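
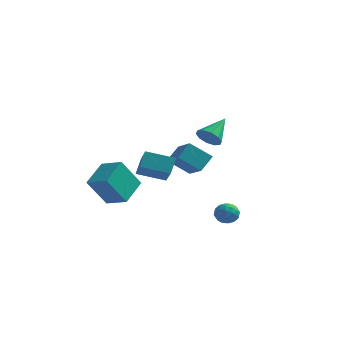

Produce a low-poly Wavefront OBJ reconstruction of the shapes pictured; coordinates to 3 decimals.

v -0.316 1.669 -0.44
v 0.02 2.575 0.383
v -1.46 2.83 -1.251
v -1.124 3.736 -0.428
v 0.884 2.144 -1.452
v 1.22 3.05 -0.629
v -0.26 3.305 -2.263
v 0.076 4.211 -1.44
v 3.027 -2.322 2.841
v 3.333 -2.783 3.392
v 3.413 -0.898 3.819
v 3.684 -2.666 3.083
v 3.784 -2.418 2.682
v 3.595 -2.133 2.342
v 3.189 -1.921 2.192
v 2.721 -1.862 2.291
v 2.37 -1.979 2.6
v 2.27 -2.227 3.001
v 2.459 -2.511 3.341
v 2.865 -2.723 3.49
v -0.721 -2.748 0.361
v -0.716 -2.012 1.232
v -1.534 -1.416 -0.759
v -1.528 -0.68 0.112
v 0.828 -2.2 -0.112
v 0.834 -1.464 0.759
v 0.016 -0.868 -1.232
v 0.021 -0.132 -0.361
v 2.745 1.249 -3.894
v 3.137 1.038 -3.282
v 2.863 0.122 -4.358
v 3.255 -0.089 -3.746
v 2.516 0.064 -3.688
v 2.443 0.761 -3.401
v 3.557 0.399 -4.239
v 3.484 1.096 -3.952
v 3.639 0.513 -3.495
v 2.996 0.306 -3.154
v 3.004 0.854 -4.486
v 2.361 0.647 -4.145
v 2.931 1.243 -3.548
v 3.069 -0.083 -4.092
v 2.635 0.007 -4.058
v 2.865 -0.117 -3.698
v 2.523 1.08 -3.617
v 2.753 0.956 -3.258
v 2.388 0.383 -3.496
v 3.247 0.204 -4.382
v 3.477 0.08 -4.023
v 3.135 1.277 -3.942
v 3.365 1.153 -3.582
v 3.612 0.777 -4.144
v 3.456 0.81 -3.313
v 3.526 0.147 -3.585
v 3.703 0.434 -3.875
v 3.66 0.844 -3.707
v 3.078 0.688 -3.112
v 3.147 0.026 -3.385
v 2.713 0.115 -3.351
v 2.67 0.525 -3.182
v 3.373 0.38 -3.238
v 2.853 1.134 -4.255
v 2.922 0.472 -4.528
v 3.33 0.635 -4.458
v 3.287 1.045 -4.289
v 2.474 1.013 -4.055
v 2.544 0.35 -4.327
v 2.34 0.316 -3.933
v 2.297 0.726 -3.765
v 2.627 0.78 -4.402
v -1.703 -4.888 -0.053
v -1.551 -3.27 0.766
v -3.017 -4.54 -0.498
v -2.865 -2.922 0.321
v -0.915 -4.098 -1.761
v -0.763 -2.48 -0.942
v -2.229 -3.75 -2.206
v -2.077 -2.132 -1.387
f 2 4 1
f 5 2 1
f 1 4 3
f 3 5 1
f 2 8 4
f 6 2 5
f 6 8 2
f 4 8 3
f 7 5 3
f 3 8 7
f 7 6 5
f 8 6 7
f 10 9 12
f 10 12 11
f 12 9 13
f 12 13 11
f 13 9 14
f 13 14 11
f 14 9 15
f 14 15 11
f 15 9 16
f 15 16 11
f 16 9 17
f 16 17 11
f 17 9 18
f 17 18 11
f 18 9 19
f 18 19 11
f 19 9 20
f 19 20 11
f 20 9 10
f 20 10 11
f 22 24 21
f 25 22 21
f 21 24 23
f 23 25 21
f 22 28 24
f 26 22 25
f 26 28 22
f 24 28 23
f 27 25 23
f 23 28 27
f 27 26 25
f 28 26 27
f 29 66 45
f 66 40 69
f 45 69 34
f 66 69 45
f 29 45 41
f 45 34 46
f 41 46 30
f 45 46 41
f 29 41 50
f 41 30 51
f 50 51 36
f 41 51 50
f 29 50 62
f 50 36 65
f 62 65 39
f 50 65 62
f 29 62 66
f 62 39 70
f 66 70 40
f 62 70 66
f 30 46 57
f 46 34 60
f 57 60 38
f 46 60 57
f 34 69 47
f 69 40 68
f 47 68 33
f 69 68 47
f 40 70 67
f 70 39 63
f 67 63 31
f 70 63 67
f 39 65 64
f 65 36 52
f 64 52 35
f 65 52 64
f 36 51 56
f 51 30 53
f 56 53 37
f 51 53 56
f 32 58 44
f 58 38 59
f 44 59 33
f 58 59 44
f 32 44 42
f 44 33 43
f 42 43 31
f 44 43 42
f 32 42 49
f 42 31 48
f 49 48 35
f 42 48 49
f 32 49 54
f 49 35 55
f 54 55 37
f 49 55 54
f 32 54 58
f 54 37 61
f 58 61 38
f 54 61 58
f 33 59 47
f 59 38 60
f 47 60 34
f 59 60 47
f 31 43 67
f 43 33 68
f 67 68 40
f 43 68 67
f 35 48 64
f 48 31 63
f 64 63 39
f 48 63 64
f 37 55 56
f 55 35 52
f 56 52 36
f 55 52 56
f 38 61 57
f 61 37 53
f 57 53 30
f 61 53 57
f 72 74 71
f 75 72 71
f 71 74 73
f 73 75 71
f 72 78 74
f 76 72 75
f 76 78 72
f 74 78 73
f 77 75 73
f 73 78 77
f 77 76 75
f 78 76 77



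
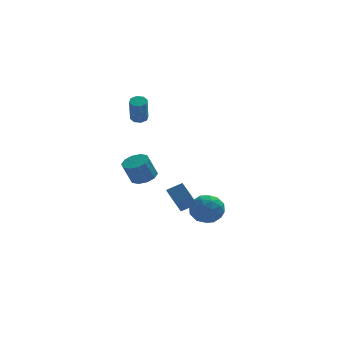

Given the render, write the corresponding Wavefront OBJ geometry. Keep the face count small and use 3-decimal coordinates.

v 0.022 -4.968 -1.228
v -0.427 -4.144 -0.496
v 0.488 -3.581 -2.502
v 0.039 -2.757 -1.77
v 0.961 -4.863 -0.77
v 0.512 -4.039 -0.038
v 1.427 -3.476 -2.044
v 0.978 -2.652 -1.312
v -0.842 4.015 -2.954
v -0.01 3.794 -2.661
v -0.565 3.563 -1.254
v -1.398 3.785 -1.546
v -0.075 4.348 -2.596
v -0.63 4.118 -1.189
v -0.433 4.776 -2.668
v -0.988 4.546 -1.261
v -0.948 4.913 -2.848
v -1.503 4.683 -1.441
v -1.422 4.707 -3.069
v -1.977 4.477 -1.662
v -1.675 4.237 -3.246
v -2.23 4.006 -1.839
v -1.61 3.682 -3.311
v -2.165 3.452 -1.904
v -1.252 3.254 -3.239
v -1.807 3.024 -1.832
v -0.737 3.117 -3.059
v -1.292 2.887 -1.652
v -0.263 3.323 -2.838
v -0.818 3.093 -1.431
v -1.129 3.802 2.146
v -0.574 3.839 2.203
v -0.695 3.095 3.871
v -1.251 3.058 3.814
v -0.777 4.189 2.345
v -0.898 3.445 4.012
v -1.187 4.312 2.37
v -1.308 3.568 4.037
v -1.563 4.137 2.264
v -1.684 3.392 3.931
v -1.685 3.765 2.089
v -1.806 3.021 3.757
v -1.482 3.415 1.948
v -1.603 2.671 3.615
v -1.072 3.292 1.923
v -1.193 2.548 3.59
v -0.696 3.468 2.029
v -0.817 2.723 3.696
v 1.38 -0.451 -3.746
v 2.089 -0.015 -2.958
v 2.811 -0.685 -4.902
v 3.52 -0.249 -4.114
v 3.031 -1.272 -3.943
v 2.147 -1.127 -3.229
v 2.753 0.427 -4.631
v 1.869 0.572 -3.917
v 2.937 0.527 -3.505
v 3.109 -0.523 -3.079
v 1.791 -0.177 -4.781
v 1.963 -1.227 -4.355
v 1.609 -0.213 -3.25
v 3.291 -0.487 -4.61
v 3.004 -1.089 -4.509
v 3.42 -0.833 -4.046
v 1.643 -0.866 -3.41
v 2.06 -0.61 -2.946
v 2.614 -1.349 -3.526
v 2.84 -0.09 -4.914
v 3.257 0.166 -4.45
v 1.48 0.133 -3.814
v 1.896 0.389 -3.351
v 2.286 0.649 -4.334
v 2.524 0.362 -3.108
v 3.365 0.225 -3.788
v 2.914 0.623 -4.092
v 2.395 0.708 -3.672
v 2.625 -0.255 -2.858
v 3.466 -0.392 -3.538
v 3.179 -0.994 -3.438
v 2.659 -0.909 -3.018
v 3.124 0.064 -3.18
v 1.434 -0.308 -4.322
v 2.275 -0.445 -5.002
v 2.241 0.209 -4.842
v 1.721 0.294 -4.422
v 1.535 -0.925 -4.072
v 2.376 -1.062 -4.752
v 2.505 -1.408 -4.188
v 1.986 -1.323 -3.768
v 1.776 -0.764 -4.68
f 2 4 1
f 5 2 1
f 1 4 3
f 3 5 1
f 2 8 4
f 6 2 5
f 6 8 2
f 4 8 3
f 7 5 3
f 3 8 7
f 7 6 5
f 8 6 7
f 10 9 13
f 10 13 11
f 11 13 14
f 11 14 12
f 13 9 15
f 13 15 14
f 14 15 16
f 14 16 12
f 15 9 17
f 15 17 16
f 16 17 18
f 16 18 12
f 17 9 19
f 17 19 18
f 18 19 20
f 18 20 12
f 19 9 21
f 19 21 20
f 20 21 22
f 20 22 12
f 21 9 23
f 21 23 22
f 22 23 24
f 22 24 12
f 23 9 25
f 23 25 24
f 24 25 26
f 24 26 12
f 25 9 27
f 25 27 26
f 26 27 28
f 26 28 12
f 27 9 29
f 27 29 28
f 28 29 30
f 28 30 12
f 29 9 10
f 29 10 30
f 30 10 11
f 30 11 12
f 32 31 35
f 32 35 33
f 33 35 36
f 33 36 34
f 35 31 37
f 35 37 36
f 36 37 38
f 36 38 34
f 37 31 39
f 37 39 38
f 38 39 40
f 38 40 34
f 39 31 41
f 39 41 40
f 40 41 42
f 40 42 34
f 41 31 43
f 41 43 42
f 42 43 44
f 42 44 34
f 43 31 45
f 43 45 44
f 44 45 46
f 44 46 34
f 45 31 47
f 45 47 46
f 46 47 48
f 46 48 34
f 47 31 32
f 47 32 48
f 48 32 33
f 48 33 34
f 49 86 65
f 86 60 89
f 65 89 54
f 86 89 65
f 49 65 61
f 65 54 66
f 61 66 50
f 65 66 61
f 49 61 70
f 61 50 71
f 70 71 56
f 61 71 70
f 49 70 82
f 70 56 85
f 82 85 59
f 70 85 82
f 49 82 86
f 82 59 90
f 86 90 60
f 82 90 86
f 50 66 77
f 66 54 80
f 77 80 58
f 66 80 77
f 54 89 67
f 89 60 88
f 67 88 53
f 89 88 67
f 60 90 87
f 90 59 83
f 87 83 51
f 90 83 87
f 59 85 84
f 85 56 72
f 84 72 55
f 85 72 84
f 56 71 76
f 71 50 73
f 76 73 57
f 71 73 76
f 52 78 64
f 78 58 79
f 64 79 53
f 78 79 64
f 52 64 62
f 64 53 63
f 62 63 51
f 64 63 62
f 52 62 69
f 62 51 68
f 69 68 55
f 62 68 69
f 52 69 74
f 69 55 75
f 74 75 57
f 69 75 74
f 52 74 78
f 74 57 81
f 78 81 58
f 74 81 78
f 53 79 67
f 79 58 80
f 67 80 54
f 79 80 67
f 51 63 87
f 63 53 88
f 87 88 60
f 63 88 87
f 55 68 84
f 68 51 83
f 84 83 59
f 68 83 84
f 57 75 76
f 75 55 72
f 76 72 56
f 75 72 76
f 58 81 77
f 81 57 73
f 77 73 50
f 81 73 77



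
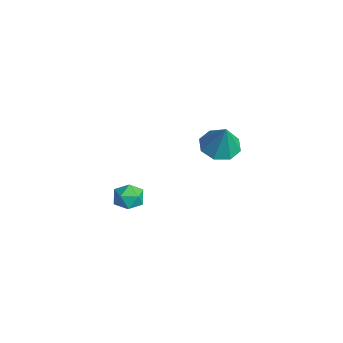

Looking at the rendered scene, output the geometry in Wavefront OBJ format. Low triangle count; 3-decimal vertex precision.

v -3.584 1.23 -1.285
v -3.022 0.823 -1.164
v -4.078 0.377 -1.856
v -3.516 -0.03 -1.735
v -3.941 0.151 -1.203
v -3.636 0.678 -0.85
v -3.464 0.522 -2.17
v -3.159 1.049 -1.817
v -2.948 0.385 -1.711
v -3.243 0.156 -1.113
v -3.857 1.044 -1.907
v -4.152 0.815 -1.309
v -0.631 3.202 2.977
v 0.121 3.305 2.666
v -0.109 3.218 4.243
v -0.169 3.85 2.778
v -0.73 4.015 3.007
v -1.232 3.704 3.218
v -1.383 3.099 3.288
v -1.093 2.554 3.175
v -0.532 2.388 2.946
v -0.03 2.699 2.735
f 1 12 6
f 1 6 2
f 1 2 8
f 1 8 11
f 1 11 12
f 2 6 10
f 6 12 5
f 12 11 3
f 11 8 7
f 8 2 9
f 4 10 5
f 4 5 3
f 4 3 7
f 4 7 9
f 4 9 10
f 5 10 6
f 3 5 12
f 7 3 11
f 9 7 8
f 10 9 2
f 14 13 16
f 14 16 15
f 16 13 17
f 16 17 15
f 17 13 18
f 17 18 15
f 18 13 19
f 18 19 15
f 19 13 20
f 19 20 15
f 20 13 21
f 20 21 15
f 21 13 22
f 21 22 15
f 22 13 14
f 22 14 15



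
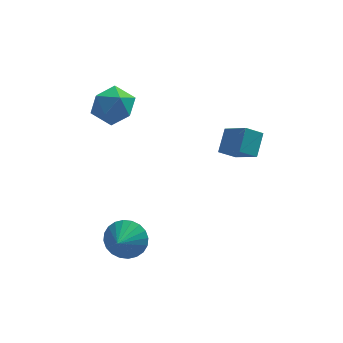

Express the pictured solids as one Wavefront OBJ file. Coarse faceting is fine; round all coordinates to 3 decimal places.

v 2.334 -0.762 0.076
v 1.534 -0.938 0.614
v 2.694 0.196 0.925
v 1.894 0.02 1.463
v 3.186 -1.88 0.977
v 2.386 -2.056 1.515
v 3.546 -0.922 1.826
v 2.746 -1.098 2.364
v -3.839 3.816 1.143
v -2.7 4.016 0.871
v -3.5 1.924 1.169
v -2.361 2.124 0.897
v -2.781 2.437 1.964
v -2.99 3.606 1.948
v -3.21 2.334 0.092
v -3.419 3.503 0.076
v -2.311 3.1 0.222
v -2.046 3.164 1.378
v -4.154 2.776 0.662
v -3.889 2.84 1.818
v -2.718 -2.545 -4.053
v -2.253 -3.169 -4.772
v -3.122 -3.635 -3.367
v -1.944 -3.114 -4.502
v -1.754 -2.972 -4.163
v -1.71 -2.765 -3.808
v -1.819 -2.525 -3.49
v -2.066 -2.287 -3.257
v -2.411 -2.089 -3.146
v -2.803 -1.96 -3.172
v -3.182 -1.92 -3.333
v -3.491 -1.975 -3.603
v -3.681 -2.117 -3.942
v -3.725 -2.324 -4.297
v -3.616 -2.565 -4.615
v -3.369 -2.802 -4.848
v -3.024 -3.001 -4.959
v -2.632 -3.129 -4.933
f 2 4 1
f 5 2 1
f 1 4 3
f 3 5 1
f 2 8 4
f 6 2 5
f 6 8 2
f 4 8 3
f 7 5 3
f 3 8 7
f 7 6 5
f 8 6 7
f 9 20 14
f 9 14 10
f 9 10 16
f 9 16 19
f 9 19 20
f 10 14 18
f 14 20 13
f 20 19 11
f 19 16 15
f 16 10 17
f 12 18 13
f 12 13 11
f 12 11 15
f 12 15 17
f 12 17 18
f 13 18 14
f 11 13 20
f 15 11 19
f 17 15 16
f 18 17 10
f 22 21 24
f 22 24 23
f 24 21 25
f 24 25 23
f 25 21 26
f 25 26 23
f 26 21 27
f 26 27 23
f 27 21 28
f 27 28 23
f 28 21 29
f 28 29 23
f 29 21 30
f 29 30 23
f 30 21 31
f 30 31 23
f 31 21 32
f 31 32 23
f 32 21 33
f 32 33 23
f 33 21 34
f 33 34 23
f 34 21 35
f 34 35 23
f 35 21 36
f 35 36 23
f 36 21 37
f 36 37 23
f 37 21 38
f 37 38 23
f 38 21 22
f 38 22 23



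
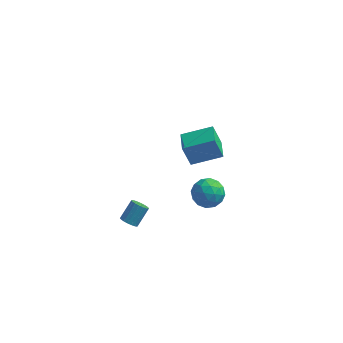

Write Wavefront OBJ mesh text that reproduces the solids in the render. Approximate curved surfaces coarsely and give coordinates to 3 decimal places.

v 1.946 -4.597 2.661
v 1.463 -4.613 4.059
v 1.599 -3.339 2.555
v 1.116 -3.355 3.954
v 3.624 -4.085 3.246
v 3.141 -4.101 4.645
v 3.277 -2.827 3.141
v 2.794 -2.843 4.539
v 1.45 -1.17 -3.164
v 2.319 -0.822 -2.709
v 2.361 -2.258 -4.071
v 3.23 -1.91 -3.616
v 2.535 -2.454 -3.064
v 1.972 -1.782 -2.503
v 2.708 -1.298 -4.277
v 2.145 -0.626 -3.716
v 3.096 -0.901 -3.396
v 2.989 -1.616 -2.647
v 1.691 -1.464 -4.133
v 1.584 -2.179 -3.384
v 1.804 -0.9 -2.857
v 2.876 -2.18 -3.923
v 2.467 -2.499 -3.599
v 2.978 -2.295 -3.331
v 1.6 -1.465 -2.736
v 2.111 -1.26 -2.468
v 2.238 -2.219 -2.677
v 2.569 -1.82 -4.312
v 3.08 -1.615 -4.044
v 1.702 -0.785 -3.449
v 2.213 -0.581 -3.181
v 2.442 -0.861 -4.103
v 2.772 -0.743 -2.993
v 3.308 -1.382 -3.526
v 3.001 -1.023 -3.915
v 2.67 -0.627 -3.585
v 2.709 -1.162 -2.553
v 3.245 -1.802 -3.086
v 2.836 -2.122 -2.761
v 2.505 -1.726 -2.432
v 3.166 -1.209 -2.957
v 1.435 -1.278 -3.694
v 1.971 -1.918 -4.227
v 2.175 -1.354 -4.348
v 1.844 -0.958 -4.019
v 1.372 -1.698 -3.254
v 1.908 -2.337 -3.787
v 2.01 -2.453 -3.195
v 1.679 -2.057 -2.865
v 1.514 -1.871 -3.823
v -1.683 -4.166 -4.285
v -1.171 -4.179 -4.535
v -0.705 -3.328 -3.625
v -1.217 -3.314 -3.375
v -1.287 -3.988 -4.654
v -0.821 -3.137 -3.745
v -1.482 -3.832 -4.7
v -1.016 -2.98 -3.791
v -1.716 -3.742 -4.664
v -1.25 -2.891 -3.755
v -1.944 -3.736 -4.553
v -1.478 -2.885 -3.644
v -2.12 -3.815 -4.389
v -1.654 -2.964 -3.479
v -2.21 -3.964 -4.204
v -1.744 -3.113 -3.294
v -2.195 -4.152 -4.035
v -1.729 -3.301 -3.125
v -2.079 -4.343 -3.915
v -1.613 -3.492 -3.006
v -1.884 -4.5 -3.869
v -1.418 -3.648 -2.96
v -1.65 -4.589 -3.905
v -1.184 -3.738 -2.996
v -1.422 -4.595 -4.016
v -0.956 -3.744 -3.107
v -1.246 -4.516 -4.181
v -0.78 -3.665 -3.271
v -1.156 -4.367 -4.366
v -0.69 -3.516 -3.456
f 2 4 1
f 5 2 1
f 1 4 3
f 3 5 1
f 2 8 4
f 6 2 5
f 6 8 2
f 4 8 3
f 7 5 3
f 3 8 7
f 7 6 5
f 8 6 7
f 9 46 25
f 46 20 49
f 25 49 14
f 46 49 25
f 9 25 21
f 25 14 26
f 21 26 10
f 25 26 21
f 9 21 30
f 21 10 31
f 30 31 16
f 21 31 30
f 9 30 42
f 30 16 45
f 42 45 19
f 30 45 42
f 9 42 46
f 42 19 50
f 46 50 20
f 42 50 46
f 10 26 37
f 26 14 40
f 37 40 18
f 26 40 37
f 14 49 27
f 49 20 48
f 27 48 13
f 49 48 27
f 20 50 47
f 50 19 43
f 47 43 11
f 50 43 47
f 19 45 44
f 45 16 32
f 44 32 15
f 45 32 44
f 16 31 36
f 31 10 33
f 36 33 17
f 31 33 36
f 12 38 24
f 38 18 39
f 24 39 13
f 38 39 24
f 12 24 22
f 24 13 23
f 22 23 11
f 24 23 22
f 12 22 29
f 22 11 28
f 29 28 15
f 22 28 29
f 12 29 34
f 29 15 35
f 34 35 17
f 29 35 34
f 12 34 38
f 34 17 41
f 38 41 18
f 34 41 38
f 13 39 27
f 39 18 40
f 27 40 14
f 39 40 27
f 11 23 47
f 23 13 48
f 47 48 20
f 23 48 47
f 15 28 44
f 28 11 43
f 44 43 19
f 28 43 44
f 17 35 36
f 35 15 32
f 36 32 16
f 35 32 36
f 18 41 37
f 41 17 33
f 37 33 10
f 41 33 37
f 52 51 55
f 52 55 53
f 53 55 56
f 53 56 54
f 55 51 57
f 55 57 56
f 56 57 58
f 56 58 54
f 57 51 59
f 57 59 58
f 58 59 60
f 58 60 54
f 59 51 61
f 59 61 60
f 60 61 62
f 60 62 54
f 61 51 63
f 61 63 62
f 62 63 64
f 62 64 54
f 63 51 65
f 63 65 64
f 64 65 66
f 64 66 54
f 65 51 67
f 65 67 66
f 66 67 68
f 66 68 54
f 67 51 69
f 67 69 68
f 68 69 70
f 68 70 54
f 69 51 71
f 69 71 70
f 70 71 72
f 70 72 54
f 71 51 73
f 71 73 72
f 72 73 74
f 72 74 54
f 73 51 75
f 73 75 74
f 74 75 76
f 74 76 54
f 75 51 77
f 75 77 76
f 76 77 78
f 76 78 54
f 77 51 79
f 77 79 78
f 78 79 80
f 78 80 54
f 79 51 52
f 79 52 80
f 80 52 53
f 80 53 54



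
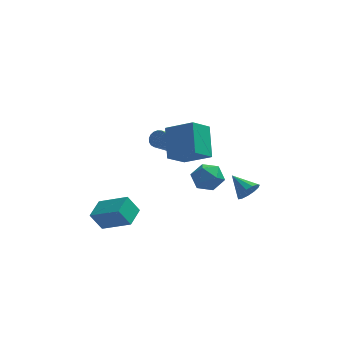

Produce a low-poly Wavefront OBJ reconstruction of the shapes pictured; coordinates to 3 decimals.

v -0.598 2.264 1.375
v -0.087 2.185 1.716
v -1.171 0.838 3.027
v -1.682 0.916 2.685
v -0.209 2.401 1.837
v -1.293 1.054 3.148
v -0.408 2.589 1.867
v -1.492 1.242 3.178
v -0.645 2.714 1.798
v -1.729 1.367 3.109
v -0.872 2.749 1.646
v -1.956 1.402 2.957
v -1.045 2.688 1.44
v -2.13 1.341 2.751
v -1.13 2.543 1.221
v -2.214 1.196 2.532
v -1.109 2.342 1.033
v -2.193 0.995 2.344
v -0.987 2.126 0.912
v -2.071 0.779 2.223
v -0.788 1.938 0.882
v -1.872 0.591 2.193
v -0.551 1.813 0.951
v -1.635 0.466 2.262
v -0.324 1.778 1.103
v -1.408 0.431 2.414
v -0.15 1.839 1.309
v -1.235 0.492 2.62
v -0.066 1.984 1.528
v -1.15 0.637 2.839
v 0.656 0.715 -0.275
v 1.634 0.882 0.074
v 0.746 -0.902 0.246
v 1.724 -0.735 0.595
v 0.908 -0.282 1.08
v 0.853 0.717 0.758
v 1.527 -0.737 -0.438
v 1.472 0.262 -0.76
v 2.172 -0.016 -0.027
v 1.79 0.266 0.911
v 0.59 -0.286 -0.591
v 0.208 -0.004 0.347
v -5.267 -2.872 -1.354
v -3.586 -3.633 -0.394
v -4.864 -1.589 -1.042
v -3.183 -2.351 -0.082
v -4.597 -2.809 -2.478
v -2.916 -3.571 -1.518
v -4.194 -1.527 -2.166
v -2.513 -2.288 -1.206
v 3.549 -3.733 1.507
v 4.019 -3.721 2.116
v 2.611 -2.847 2.213
v 4.14 -3.39 1.862
v 4.073 -3.169 1.495
v 3.839 -3.126 1.132
v 3.513 -3.276 0.888
v 3.199 -3.571 0.84
v 2.995 -3.917 1.004
v 2.967 -4.205 1.327
v 3.124 -4.343 1.708
v 3.415 -4.287 2.024
v 3.749 -4.055 2.177
v 0.585 -2.81 3.951
v 0.383 -1.226 5.42
v -0.977 -2.188 3.065
v -1.179 -0.604 4.535
v 1.479 -1.856 3.045
v 1.277 -0.272 4.515
v -0.083 -1.234 2.16
v -0.285 0.35 3.629
f 2 1 5
f 2 5 3
f 3 5 6
f 3 6 4
f 5 1 7
f 5 7 6
f 6 7 8
f 6 8 4
f 7 1 9
f 7 9 8
f 8 9 10
f 8 10 4
f 9 1 11
f 9 11 10
f 10 11 12
f 10 12 4
f 11 1 13
f 11 13 12
f 12 13 14
f 12 14 4
f 13 1 15
f 13 15 14
f 14 15 16
f 14 16 4
f 15 1 17
f 15 17 16
f 16 17 18
f 16 18 4
f 17 1 19
f 17 19 18
f 18 19 20
f 18 20 4
f 19 1 21
f 19 21 20
f 20 21 22
f 20 22 4
f 21 1 23
f 21 23 22
f 22 23 24
f 22 24 4
f 23 1 25
f 23 25 24
f 24 25 26
f 24 26 4
f 25 1 27
f 25 27 26
f 26 27 28
f 26 28 4
f 27 1 29
f 27 29 28
f 28 29 30
f 28 30 4
f 29 1 2
f 29 2 30
f 30 2 3
f 30 3 4
f 31 42 36
f 31 36 32
f 31 32 38
f 31 38 41
f 31 41 42
f 32 36 40
f 36 42 35
f 42 41 33
f 41 38 37
f 38 32 39
f 34 40 35
f 34 35 33
f 34 33 37
f 34 37 39
f 34 39 40
f 35 40 36
f 33 35 42
f 37 33 41
f 39 37 38
f 40 39 32
f 44 46 43
f 47 44 43
f 43 46 45
f 45 47 43
f 44 50 46
f 48 44 47
f 48 50 44
f 46 50 45
f 49 47 45
f 45 50 49
f 49 48 47
f 50 48 49
f 52 51 54
f 52 54 53
f 54 51 55
f 54 55 53
f 55 51 56
f 55 56 53
f 56 51 57
f 56 57 53
f 57 51 58
f 57 58 53
f 58 51 59
f 58 59 53
f 59 51 60
f 59 60 53
f 60 51 61
f 60 61 53
f 61 51 62
f 61 62 53
f 62 51 63
f 62 63 53
f 63 51 52
f 63 52 53
f 65 67 64
f 68 65 64
f 64 67 66
f 66 68 64
f 65 71 67
f 69 65 68
f 69 71 65
f 67 71 66
f 70 68 66
f 66 71 70
f 70 69 68
f 71 69 70



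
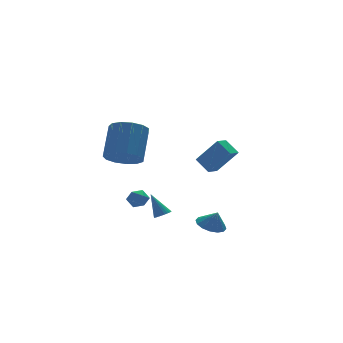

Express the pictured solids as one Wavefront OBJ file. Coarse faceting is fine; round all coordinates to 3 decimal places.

v -3.835 -2.547 1.763
v -3.378 -1.907 1.023
v -2.467 -0.713 2.617
v -2.925 -1.353 3.357
v -3.92 -1.662 1.149
v -3.01 -0.469 2.744
v -4.436 -1.698 1.47
v -3.526 -0.505 3.065
v -4.761 -2.004 1.884
v -3.85 -0.81 3.479
v -4.792 -2.482 2.26
v -3.881 -1.288 3.854
v -4.519 -2.98 2.478
v -3.609 -1.786 4.072
v -4.029 -3.341 2.468
v -3.119 -2.148 4.063
v -3.478 -3.45 2.235
v -2.568 -2.256 3.829
v -3.04 -3.272 1.852
v -2.13 -2.078 3.446
v -2.854 -2.864 1.44
v -1.944 -1.67 3.035
v -2.98 -2.355 1.131
v -2.07 -1.161 2.726
v 2.497 -0.024 -1.459
v 3.398 -0.842 0.089
v 2.203 0.898 -0.801
v 3.104 0.079 0.747
v 3.256 0.381 -1.687
v 4.157 -0.438 -0.139
v 2.962 1.302 -1.029
v 3.863 0.484 0.519
v -1.184 -1.778 -3.247
v -0.894 -2.115 -2.977
v -1.536 -1.042 -1.953
v -0.758 -1.971 -3.022
v -0.686 -1.799 -3.1
v -0.69 -1.623 -3.201
v -0.769 -1.47 -3.309
v -0.912 -1.365 -3.408
v -1.096 -1.322 -3.482
v -1.293 -1.349 -3.521
v -1.474 -1.441 -3.517
v -1.611 -1.584 -3.473
v -1.683 -1.757 -3.394
v -1.678 -1.933 -3.293
v -1.599 -2.085 -3.185
v -1.457 -2.191 -3.087
v -1.273 -2.233 -3.013
v -1.075 -2.207 -2.974
v -1.914 0.427 -2.331
v -1.361 0.196 -2.637
v -2.399 -0.536 -2.483
v -1.846 -0.767 -2.789
v -1.837 -0.64 -2.128
v -1.538 -0.045 -2.034
v -2.222 -0.295 -3.086
v -1.923 0.3 -2.992
v -1.551 -0.25 -3.103
v -1.313 -0.463 -2.511
v -2.447 0.123 -2.609
v -2.209 -0.09 -2.017
v 0.685 -3.749 -3.559
v 1.527 -3.736 -3.776
v 0.935 -4.031 -2.601
v 1.438 -3.319 -3.63
v 1.147 -3.018 -3.464
v 0.732 -2.912 -3.325
v 0.305 -3.03 -3.248
v -0.021 -3.341 -3.254
v -0.158 -3.761 -3.342
v -0.069 -4.178 -3.488
v 0.222 -4.479 -3.654
v 0.637 -4.585 -3.793
v 1.064 -4.467 -3.871
v 1.39 -4.156 -3.864
f 2 1 5
f 2 5 3
f 3 5 6
f 3 6 4
f 5 1 7
f 5 7 6
f 6 7 8
f 6 8 4
f 7 1 9
f 7 9 8
f 8 9 10
f 8 10 4
f 9 1 11
f 9 11 10
f 10 11 12
f 10 12 4
f 11 1 13
f 11 13 12
f 12 13 14
f 12 14 4
f 13 1 15
f 13 15 14
f 14 15 16
f 14 16 4
f 15 1 17
f 15 17 16
f 16 17 18
f 16 18 4
f 17 1 19
f 17 19 18
f 18 19 20
f 18 20 4
f 19 1 21
f 19 21 20
f 20 21 22
f 20 22 4
f 21 1 23
f 21 23 22
f 22 23 24
f 22 24 4
f 23 1 2
f 23 2 24
f 24 2 3
f 24 3 4
f 26 28 25
f 29 26 25
f 25 28 27
f 27 29 25
f 26 32 28
f 30 26 29
f 30 32 26
f 28 32 27
f 31 29 27
f 27 32 31
f 31 30 29
f 32 30 31
f 34 33 36
f 34 36 35
f 36 33 37
f 36 37 35
f 37 33 38
f 37 38 35
f 38 33 39
f 38 39 35
f 39 33 40
f 39 40 35
f 40 33 41
f 40 41 35
f 41 33 42
f 41 42 35
f 42 33 43
f 42 43 35
f 43 33 44
f 43 44 35
f 44 33 45
f 44 45 35
f 45 33 46
f 45 46 35
f 46 33 47
f 46 47 35
f 47 33 48
f 47 48 35
f 48 33 49
f 48 49 35
f 49 33 50
f 49 50 35
f 50 33 34
f 50 34 35
f 51 62 56
f 51 56 52
f 51 52 58
f 51 58 61
f 51 61 62
f 52 56 60
f 56 62 55
f 62 61 53
f 61 58 57
f 58 52 59
f 54 60 55
f 54 55 53
f 54 53 57
f 54 57 59
f 54 59 60
f 55 60 56
f 53 55 62
f 57 53 61
f 59 57 58
f 60 59 52
f 64 63 66
f 64 66 65
f 66 63 67
f 66 67 65
f 67 63 68
f 67 68 65
f 68 63 69
f 68 69 65
f 69 63 70
f 69 70 65
f 70 63 71
f 70 71 65
f 71 63 72
f 71 72 65
f 72 63 73
f 72 73 65
f 73 63 74
f 73 74 65
f 74 63 75
f 74 75 65
f 75 63 76
f 75 76 65
f 76 63 64
f 76 64 65



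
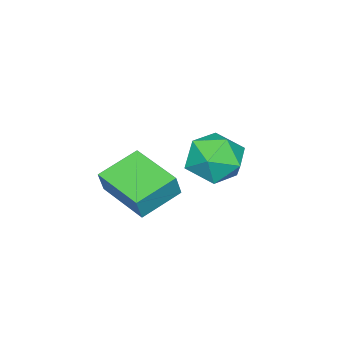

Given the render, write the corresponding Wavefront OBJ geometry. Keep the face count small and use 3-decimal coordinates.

v 2.98 0.819 -1.542
v 3.479 1.637 -1.824
v 4.101 0.523 -0.416
v 4.6 1.341 -0.698
v 3.717 1.428 -0.239
v 3.024 1.611 -0.935
v 4.556 0.549 -1.305
v 3.863 0.732 -2.001
v 4.453 1.47 -1.677
v 3.935 2.013 -1.019
v 3.645 0.147 -1.221
v 3.127 0.69 -0.563
v 2.343 -2.394 -3.6
v 2.645 -2.382 -2.763
v 2.913 -0.618 -3.833
v 3.215 -0.605 -2.996
v 3.705 -2.895 -4.084
v 4.007 -2.882 -3.247
v 4.275 -1.118 -4.317
v 4.577 -1.106 -3.48
f 1 12 6
f 1 6 2
f 1 2 8
f 1 8 11
f 1 11 12
f 2 6 10
f 6 12 5
f 12 11 3
f 11 8 7
f 8 2 9
f 4 10 5
f 4 5 3
f 4 3 7
f 4 7 9
f 4 9 10
f 5 10 6
f 3 5 12
f 7 3 11
f 9 7 8
f 10 9 2
f 14 16 13
f 17 14 13
f 13 16 15
f 15 17 13
f 14 20 16
f 18 14 17
f 18 20 14
f 16 20 15
f 19 17 15
f 15 20 19
f 19 18 17
f 20 18 19



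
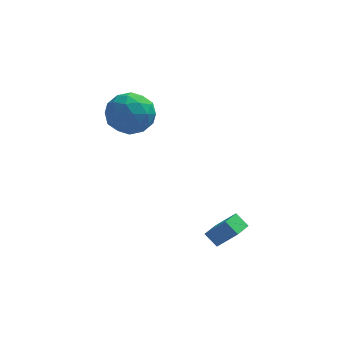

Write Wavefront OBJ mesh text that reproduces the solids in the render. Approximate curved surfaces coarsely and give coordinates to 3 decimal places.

v -4.393 2.434 3.698
v -3.752 2.01 2.765
v -4.028 0.79 4.695
v -3.387 0.366 3.762
v -2.968 1.297 4.41
v -3.194 2.313 3.794
v -4.586 0.487 3.666
v -4.812 1.503 3.05
v -3.871 0.807 2.745
v -2.871 1.308 3.205
v -4.909 1.492 4.255
v -3.909 1.993 4.715
v -4.105 2.366 3.144
v -3.675 0.434 4.316
v -3.429 0.981 4.697
v -3.052 0.732 4.148
v -3.777 2.544 3.749
v -3.4 2.295 3.2
v -2.939 1.876 4.167
v -4.38 0.505 4.26
v -4.003 0.256 3.711
v -4.728 2.068 3.312
v -4.351 1.819 2.763
v -4.841 0.924 3.293
v -3.798 1.41 2.584
v -3.583 0.444 3.17
v -4.288 0.515 3.114
v -4.421 1.112 2.751
v -3.21 1.704 2.854
v -2.995 0.738 3.44
v -2.749 1.285 3.821
v -2.882 1.882 3.459
v -3.28 0.997 2.842
v -4.785 2.062 4.02
v -4.57 1.096 4.606
v -4.898 0.918 4.001
v -5.031 1.515 3.639
v -4.197 2.356 4.29
v -3.982 1.39 4.876
v -3.359 1.688 4.709
v -3.492 2.285 4.346
v -4.5 1.803 4.618
v 0.205 -2.084 -2.326
v -0.355 -1.773 -1.767
v 0.61 -1.123 -2.453
v 0.05 -0.813 -1.894
v 1.11 -2.327 -1.286
v 0.55 -2.017 -0.727
v 1.515 -1.367 -1.413
v 0.955 -1.056 -0.854
f 1 38 17
f 38 12 41
f 17 41 6
f 38 41 17
f 1 17 13
f 17 6 18
f 13 18 2
f 17 18 13
f 1 13 22
f 13 2 23
f 22 23 8
f 13 23 22
f 1 22 34
f 22 8 37
f 34 37 11
f 22 37 34
f 1 34 38
f 34 11 42
f 38 42 12
f 34 42 38
f 2 18 29
f 18 6 32
f 29 32 10
f 18 32 29
f 6 41 19
f 41 12 40
f 19 40 5
f 41 40 19
f 12 42 39
f 42 11 35
f 39 35 3
f 42 35 39
f 11 37 36
f 37 8 24
f 36 24 7
f 37 24 36
f 8 23 28
f 23 2 25
f 28 25 9
f 23 25 28
f 4 30 16
f 30 10 31
f 16 31 5
f 30 31 16
f 4 16 14
f 16 5 15
f 14 15 3
f 16 15 14
f 4 14 21
f 14 3 20
f 21 20 7
f 14 20 21
f 4 21 26
f 21 7 27
f 26 27 9
f 21 27 26
f 4 26 30
f 26 9 33
f 30 33 10
f 26 33 30
f 5 31 19
f 31 10 32
f 19 32 6
f 31 32 19
f 3 15 39
f 15 5 40
f 39 40 12
f 15 40 39
f 7 20 36
f 20 3 35
f 36 35 11
f 20 35 36
f 9 27 28
f 27 7 24
f 28 24 8
f 27 24 28
f 10 33 29
f 33 9 25
f 29 25 2
f 33 25 29
f 44 46 43
f 47 44 43
f 43 46 45
f 45 47 43
f 44 50 46
f 48 44 47
f 48 50 44
f 46 50 45
f 49 47 45
f 45 50 49
f 49 48 47
f 50 48 49



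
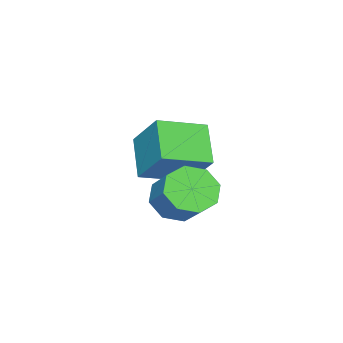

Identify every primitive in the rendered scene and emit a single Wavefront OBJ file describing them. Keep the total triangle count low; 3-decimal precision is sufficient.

v -0.086 0.162 2.026
v 0.84 0.089 1.456
v 1.592 1.125 2.543
v 0.666 1.198 3.114
v 0.353 0.714 1.196
v 1.105 1.751 2.283
v -0.391 1.017 1.422
v 0.362 2.053 2.51
v -0.956 0.818 2.003
v -0.204 1.854 3.09
v -1.012 0.235 2.597
v -0.26 1.271 3.684
v -0.525 -0.391 2.857
v 0.227 0.646 3.944
v 0.218 -0.693 2.63
v 0.971 0.343 3.718
v 0.784 -0.494 2.05
v 1.536 0.542 3.137
v -4.532 -2.107 2.34
v -3.997 -0.772 3.897
v -3.29 -1.164 1.104
v -2.755 0.172 2.661
v -2.965 -3.412 2.919
v -2.43 -2.076 4.476
v -1.723 -2.468 1.683
v -1.188 -1.133 3.24
f 2 1 5
f 2 5 3
f 3 5 6
f 3 6 4
f 5 1 7
f 5 7 6
f 6 7 8
f 6 8 4
f 7 1 9
f 7 9 8
f 8 9 10
f 8 10 4
f 9 1 11
f 9 11 10
f 10 11 12
f 10 12 4
f 11 1 13
f 11 13 12
f 12 13 14
f 12 14 4
f 13 1 15
f 13 15 14
f 14 15 16
f 14 16 4
f 15 1 17
f 15 17 16
f 16 17 18
f 16 18 4
f 17 1 2
f 17 2 18
f 18 2 3
f 18 3 4
f 20 22 19
f 23 20 19
f 19 22 21
f 21 23 19
f 20 26 22
f 24 20 23
f 24 26 20
f 22 26 21
f 25 23 21
f 21 26 25
f 25 24 23
f 26 24 25



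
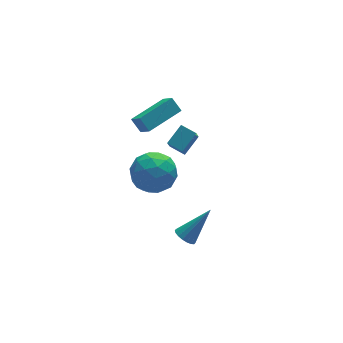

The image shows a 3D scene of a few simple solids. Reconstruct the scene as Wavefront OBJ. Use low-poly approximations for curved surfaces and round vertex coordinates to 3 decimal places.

v -3.376 4.299 -1.109
v -2.699 4.7 -2.082
v -3.781 2.58 -2.098
v -3.104 2.981 -3.071
v -2.538 2.684 -1.996
v -2.288 3.746 -1.384
v -4.192 3.534 -2.796
v -3.942 4.596 -2.184
v -3.204 4.227 -3.124
v -2.181 3.702 -2.63
v -4.299 3.578 -1.55
v -3.276 3.053 -1.056
v -3.002 4.65 -1.508
v -3.478 2.63 -2.672
v -3.145 2.455 -2.04
v -2.747 2.691 -2.612
v -2.76 4.09 -1.098
v -2.363 4.326 -1.67
v -2.268 3.14 -1.62
v -4.117 2.954 -2.51
v -3.72 3.19 -3.082
v -3.733 4.589 -1.568
v -3.335 4.825 -2.14
v -4.212 4.14 -2.56
v -2.901 4.608 -2.693
v -3.139 3.598 -3.275
v -3.778 3.923 -3.113
v -3.631 4.547 -2.753
v -2.3 4.299 -2.403
v -2.538 3.289 -2.984
v -2.205 3.114 -2.352
v -2.058 3.739 -1.992
v -2.596 4.021 -3.015
v -3.942 3.991 -1.196
v -4.18 2.981 -1.777
v -4.422 3.541 -2.188
v -4.275 4.166 -1.828
v -3.341 3.682 -0.905
v -3.579 2.672 -1.487
v -2.849 2.733 -1.427
v -2.702 3.357 -1.067
v -3.884 3.259 -1.165
v -3.122 0.293 -4.121
v -2.682 0.167 -4.524
v -1.738 0.387 -2.639
v -2.694 0.438 -4.53
v -2.791 0.681 -4.455
v -2.953 0.846 -4.314
v -3.149 0.902 -4.135
v -3.339 0.837 -3.953
v -3.487 0.665 -3.804
v -3.562 0.418 -3.718
v -3.55 0.147 -3.712
v -3.454 -0.095 -3.787
v -3.291 -0.261 -3.928
v -3.095 -0.316 -4.107
v -2.905 -0.252 -4.289
v -2.757 -0.079 -4.438
v -2.799 2.994 0.748
v -1.867 3.429 1.385
v -2.351 3.681 -0.375
v -1.419 4.115 0.262
v -2.321 2.305 0.518
v -1.389 2.739 1.155
v -1.873 2.991 -0.605
v -0.941 3.426 0.032
v -4.045 3.292 1.908
v -3.921 2.56 2.594
v -4.288 3.826 2.523
v -4.164 3.095 3.208
v -2.116 3.865 2.172
v -1.992 3.134 2.857
v -2.359 4.4 2.786
v -2.235 3.668 3.472
f 1 38 17
f 38 12 41
f 17 41 6
f 38 41 17
f 1 17 13
f 17 6 18
f 13 18 2
f 17 18 13
f 1 13 22
f 13 2 23
f 22 23 8
f 13 23 22
f 1 22 34
f 22 8 37
f 34 37 11
f 22 37 34
f 1 34 38
f 34 11 42
f 38 42 12
f 34 42 38
f 2 18 29
f 18 6 32
f 29 32 10
f 18 32 29
f 6 41 19
f 41 12 40
f 19 40 5
f 41 40 19
f 12 42 39
f 42 11 35
f 39 35 3
f 42 35 39
f 11 37 36
f 37 8 24
f 36 24 7
f 37 24 36
f 8 23 28
f 23 2 25
f 28 25 9
f 23 25 28
f 4 30 16
f 30 10 31
f 16 31 5
f 30 31 16
f 4 16 14
f 16 5 15
f 14 15 3
f 16 15 14
f 4 14 21
f 14 3 20
f 21 20 7
f 14 20 21
f 4 21 26
f 21 7 27
f 26 27 9
f 21 27 26
f 4 26 30
f 26 9 33
f 30 33 10
f 26 33 30
f 5 31 19
f 31 10 32
f 19 32 6
f 31 32 19
f 3 15 39
f 15 5 40
f 39 40 12
f 15 40 39
f 7 20 36
f 20 3 35
f 36 35 11
f 20 35 36
f 9 27 28
f 27 7 24
f 28 24 8
f 27 24 28
f 10 33 29
f 33 9 25
f 29 25 2
f 33 25 29
f 44 43 46
f 44 46 45
f 46 43 47
f 46 47 45
f 47 43 48
f 47 48 45
f 48 43 49
f 48 49 45
f 49 43 50
f 49 50 45
f 50 43 51
f 50 51 45
f 51 43 52
f 51 52 45
f 52 43 53
f 52 53 45
f 53 43 54
f 53 54 45
f 54 43 55
f 54 55 45
f 55 43 56
f 55 56 45
f 56 43 57
f 56 57 45
f 57 43 58
f 57 58 45
f 58 43 44
f 58 44 45
f 60 62 59
f 63 60 59
f 59 62 61
f 61 63 59
f 60 66 62
f 64 60 63
f 64 66 60
f 62 66 61
f 65 63 61
f 61 66 65
f 65 64 63
f 66 64 65
f 68 70 67
f 71 68 67
f 67 70 69
f 69 71 67
f 68 74 70
f 72 68 71
f 72 74 68
f 70 74 69
f 73 71 69
f 69 74 73
f 73 72 71
f 74 72 73



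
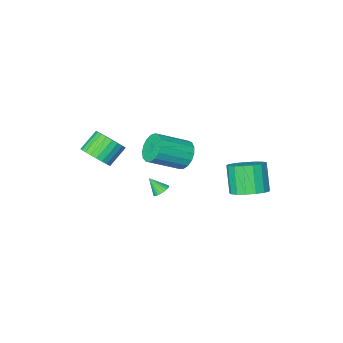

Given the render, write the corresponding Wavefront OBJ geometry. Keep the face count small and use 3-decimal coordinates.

v -1.546 -2.759 -4.228
v -1.027 -2.499 -5.043
v 0.844 -2.921 -3.986
v 0.326 -3.181 -3.172
v -1.072 -2.089 -4.8
v 0.799 -2.511 -3.743
v -1.225 -1.832 -4.426
v 0.646 -2.255 -3.369
v -1.452 -1.788 -4.006
v 0.42 -2.211 -2.95
v -1.7 -1.966 -3.638
v 0.171 -2.389 -2.582
v -1.913 -2.326 -3.405
v -0.041 -2.748 -2.348
v -2.042 -2.785 -3.36
v -0.17 -3.207 -2.304
v -2.057 -3.238 -3.514
v -0.185 -3.66 -2.458
v -1.955 -3.581 -3.832
v -0.083 -4.003 -2.776
v -1.759 -3.736 -4.241
v 0.112 -4.158 -3.184
v -1.515 -3.667 -4.646
v 0.357 -4.089 -3.59
v -1.277 -3.39 -4.956
v 0.594 -3.812 -3.9
v -1.101 -2.968 -5.099
v 0.77 -3.391 -4.043
v 3.548 -3.773 -3.166
v 4.135 -4.387 -2.638
v 3.039 -4.601 -1.667
v 2.452 -3.987 -2.194
v 4.215 -4.044 -2.472
v 3.119 -4.257 -1.5
v 4.194 -3.659 -2.411
v 3.098 -3.872 -1.44
v 4.075 -3.291 -2.465
v 2.978 -3.505 -1.494
v 3.875 -2.997 -2.626
v 2.779 -3.211 -1.655
v 3.626 -2.821 -2.869
v 2.529 -3.035 -1.898
v 3.364 -2.791 -3.157
v 2.268 -3.004 -2.186
v 3.131 -2.909 -3.447
v 2.035 -3.122 -2.476
v 2.961 -3.159 -3.693
v 1.865 -3.373 -2.722
v 2.881 -3.503 -3.86
v 1.785 -3.716 -2.888
v 2.902 -3.888 -3.92
v 1.806 -4.101 -2.949
v 3.022 -4.255 -3.866
v 1.925 -4.469 -2.895
v 3.221 -4.549 -3.705
v 2.125 -4.763 -2.734
v 3.471 -4.725 -3.462
v 2.374 -4.939 -2.491
v 3.732 -4.756 -3.174
v 2.636 -4.969 -2.203
v 3.965 -4.638 -2.884
v 2.869 -4.851 -1.913
v -2.101 3.211 -3.559
v -1.121 3.505 -3.182
v -1.46 2.602 -1.603
v -2.439 2.309 -1.981
v -1.435 3.892 -3.028
v -1.774 2.989 -1.449
v -1.902 4.123 -2.995
v -2.241 3.22 -1.417
v -2.414 4.145 -3.093
v -2.753 3.242 -1.514
v -2.855 3.954 -3.297
v -3.193 3.051 -1.718
v -3.122 3.592 -3.561
v -3.461 2.689 -1.982
v -3.156 3.143 -3.825
v -3.494 2.24 -2.246
v -2.948 2.71 -4.028
v -3.286 1.807 -2.449
v -2.546 2.392 -4.124
v -2.884 1.489 -2.545
v -2.041 2.261 -4.09
v -2.38 1.358 -2.511
v -1.551 2.348 -3.935
v -1.89 1.445 -2.356
v -1.187 2.633 -3.694
v -1.525 1.73 -2.115
v -1.031 3.051 -3.422
v -1.37 2.148 -1.843
v 3.146 2.886 -1.6
v 3.41 2.61 -1.939
v 3.554 2.314 -0.82
v 3.539 2.757 -1.9
v 3.608 2.923 -1.814
v 3.606 3.083 -1.696
v 3.535 3.213 -1.564
v 3.405 3.294 -1.437
v 3.235 3.312 -1.335
v 3.052 3.265 -1.273
v 2.883 3.161 -1.261
v 2.754 3.015 -1.301
v 2.685 2.849 -1.387
v 2.686 2.688 -1.504
v 2.757 2.558 -1.637
v 2.887 2.478 -1.764
v 3.057 2.459 -1.866
v 3.241 2.506 -1.928
f 2 1 5
f 2 5 3
f 3 5 6
f 3 6 4
f 5 1 7
f 5 7 6
f 6 7 8
f 6 8 4
f 7 1 9
f 7 9 8
f 8 9 10
f 8 10 4
f 9 1 11
f 9 11 10
f 10 11 12
f 10 12 4
f 11 1 13
f 11 13 12
f 12 13 14
f 12 14 4
f 13 1 15
f 13 15 14
f 14 15 16
f 14 16 4
f 15 1 17
f 15 17 16
f 16 17 18
f 16 18 4
f 17 1 19
f 17 19 18
f 18 19 20
f 18 20 4
f 19 1 21
f 19 21 20
f 20 21 22
f 20 22 4
f 21 1 23
f 21 23 22
f 22 23 24
f 22 24 4
f 23 1 25
f 23 25 24
f 24 25 26
f 24 26 4
f 25 1 27
f 25 27 26
f 26 27 28
f 26 28 4
f 27 1 2
f 27 2 28
f 28 2 3
f 28 3 4
f 30 29 33
f 30 33 31
f 31 33 34
f 31 34 32
f 33 29 35
f 33 35 34
f 34 35 36
f 34 36 32
f 35 29 37
f 35 37 36
f 36 37 38
f 36 38 32
f 37 29 39
f 37 39 38
f 38 39 40
f 38 40 32
f 39 29 41
f 39 41 40
f 40 41 42
f 40 42 32
f 41 29 43
f 41 43 42
f 42 43 44
f 42 44 32
f 43 29 45
f 43 45 44
f 44 45 46
f 44 46 32
f 45 29 47
f 45 47 46
f 46 47 48
f 46 48 32
f 47 29 49
f 47 49 48
f 48 49 50
f 48 50 32
f 49 29 51
f 49 51 50
f 50 51 52
f 50 52 32
f 51 29 53
f 51 53 52
f 52 53 54
f 52 54 32
f 53 29 55
f 53 55 54
f 54 55 56
f 54 56 32
f 55 29 57
f 55 57 56
f 56 57 58
f 56 58 32
f 57 29 59
f 57 59 58
f 58 59 60
f 58 60 32
f 59 29 61
f 59 61 60
f 60 61 62
f 60 62 32
f 61 29 30
f 61 30 62
f 62 30 31
f 62 31 32
f 64 63 67
f 64 67 65
f 65 67 68
f 65 68 66
f 67 63 69
f 67 69 68
f 68 69 70
f 68 70 66
f 69 63 71
f 69 71 70
f 70 71 72
f 70 72 66
f 71 63 73
f 71 73 72
f 72 73 74
f 72 74 66
f 73 63 75
f 73 75 74
f 74 75 76
f 74 76 66
f 75 63 77
f 75 77 76
f 76 77 78
f 76 78 66
f 77 63 79
f 77 79 78
f 78 79 80
f 78 80 66
f 79 63 81
f 79 81 80
f 80 81 82
f 80 82 66
f 81 63 83
f 81 83 82
f 82 83 84
f 82 84 66
f 83 63 85
f 83 85 84
f 84 85 86
f 84 86 66
f 85 63 87
f 85 87 86
f 86 87 88
f 86 88 66
f 87 63 89
f 87 89 88
f 88 89 90
f 88 90 66
f 89 63 64
f 89 64 90
f 90 64 65
f 90 65 66
f 92 91 94
f 92 94 93
f 94 91 95
f 94 95 93
f 95 91 96
f 95 96 93
f 96 91 97
f 96 97 93
f 97 91 98
f 97 98 93
f 98 91 99
f 98 99 93
f 99 91 100
f 99 100 93
f 100 91 101
f 100 101 93
f 101 91 102
f 101 102 93
f 102 91 103
f 102 103 93
f 103 91 104
f 103 104 93
f 104 91 105
f 104 105 93
f 105 91 106
f 105 106 93
f 106 91 107
f 106 107 93
f 107 91 108
f 107 108 93
f 108 91 92
f 108 92 93



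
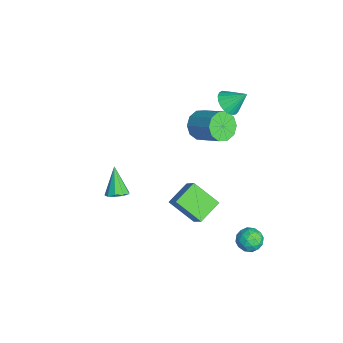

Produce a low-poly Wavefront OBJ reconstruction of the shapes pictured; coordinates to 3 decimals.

v 2.899 -3.053 1.942
v 3.354 -2.781 2.282
v 1.921 -3.067 3.258
v 3.105 -2.479 2.101
v 2.76 -2.446 1.845
v 2.48 -2.697 1.634
v 2.396 -3.115 1.567
v 2.547 -3.503 1.676
v 2.864 -3.681 1.909
v 3.196 -3.565 2.157
v 3.39 -3.209 2.305
v -2.518 3.399 3.097
v -1.8 3.507 2.76
v -2.222 4.321 4.023
v -1.987 3.73 2.598
v -2.265 3.895 2.522
v -2.587 3.975 2.546
v -2.897 3.956 2.665
v -3.142 3.84 2.858
v -3.278 3.648 3.093
v -3.284 3.413 3.328
v -3.157 3.175 3.523
v -2.919 2.977 3.645
v -2.612 2.851 3.672
v -2.289 2.82 3.599
v -2.005 2.89 3.439
v -1.81 3.047 3.221
v -1.738 3.266 2.98
v -3.797 2.169 -0.035
v -3.291 2.338 -0.808
v -2.076 3.32 0.201
v -2.583 3.151 0.975
v -3.682 2.764 -0.753
v -2.467 3.746 0.256
v -4.117 2.963 -0.423
v -2.902 3.945 0.586
v -4.43 2.858 0.055
v -3.215 3.841 1.064
v -4.501 2.49 0.499
v -3.286 3.473 1.508
v -4.304 2 0.739
v -3.089 2.982 1.748
v -3.913 1.574 0.684
v -2.698 2.556 1.693
v -3.478 1.375 0.354
v -2.263 2.357 1.363
v -3.165 1.479 -0.124
v -1.95 2.462 0.885
v -3.094 1.847 -0.568
v -1.879 2.83 0.441
v 3.554 4.242 -2.915
v 4.038 3.995 -2.372
v 2.882 3.205 -2.788
v 3.366 2.958 -2.245
v 2.906 3.557 -2.106
v 3.322 4.198 -2.185
v 3.598 3.002 -2.975
v 4.014 3.643 -3.054
v 4.065 3.229 -2.41
v 3.637 3.572 -1.872
v 3.283 3.628 -3.288
v 2.855 3.971 -2.75
v 3.855 4.209 -2.655
v 3.065 2.991 -2.505
v 2.795 3.343 -2.424
v 3.079 3.197 -2.105
v 3.434 4.329 -2.544
v 3.718 4.184 -2.225
v 3.053 3.926 -2.069
v 3.202 3.016 -2.935
v 3.486 2.871 -2.616
v 3.841 4.003 -3.055
v 4.125 3.857 -2.736
v 3.867 3.274 -3.091
v 4.155 3.614 -2.358
v 3.76 3.005 -2.283
v 3.897 3.03 -2.712
v 4.141 3.407 -2.758
v 3.904 3.816 -2.042
v 3.509 3.206 -1.967
v 3.239 3.558 -1.886
v 3.483 3.935 -1.932
v 3.92 3.365 -2.064
v 3.411 3.994 -3.193
v 3.016 3.384 -3.118
v 3.437 3.265 -3.228
v 3.681 3.642 -3.274
v 3.16 4.195 -2.877
v 2.765 3.586 -2.802
v 2.779 3.793 -2.402
v 3.023 4.17 -2.448
v 3 3.835 -3.096
v 1.105 -0.239 -1.279
v 0.24 0.815 -0.756
v 1.945 0.944 -2.275
v 1.081 1.998 -1.753
v 2.059 0.002 -0.187
v 1.195 1.056 0.335
v 2.9 1.185 -1.184
v 2.035 2.239 -0.661
f 2 1 4
f 2 4 3
f 4 1 5
f 4 5 3
f 5 1 6
f 5 6 3
f 6 1 7
f 6 7 3
f 7 1 8
f 7 8 3
f 8 1 9
f 8 9 3
f 9 1 10
f 9 10 3
f 10 1 11
f 10 11 3
f 11 1 2
f 11 2 3
f 13 12 15
f 13 15 14
f 15 12 16
f 15 16 14
f 16 12 17
f 16 17 14
f 17 12 18
f 17 18 14
f 18 12 19
f 18 19 14
f 19 12 20
f 19 20 14
f 20 12 21
f 20 21 14
f 21 12 22
f 21 22 14
f 22 12 23
f 22 23 14
f 23 12 24
f 23 24 14
f 24 12 25
f 24 25 14
f 25 12 26
f 25 26 14
f 26 12 27
f 26 27 14
f 27 12 28
f 27 28 14
f 28 12 13
f 28 13 14
f 30 29 33
f 30 33 31
f 31 33 34
f 31 34 32
f 33 29 35
f 33 35 34
f 34 35 36
f 34 36 32
f 35 29 37
f 35 37 36
f 36 37 38
f 36 38 32
f 37 29 39
f 37 39 38
f 38 39 40
f 38 40 32
f 39 29 41
f 39 41 40
f 40 41 42
f 40 42 32
f 41 29 43
f 41 43 42
f 42 43 44
f 42 44 32
f 43 29 45
f 43 45 44
f 44 45 46
f 44 46 32
f 45 29 47
f 45 47 46
f 46 47 48
f 46 48 32
f 47 29 49
f 47 49 48
f 48 49 50
f 48 50 32
f 49 29 30
f 49 30 50
f 50 30 31
f 50 31 32
f 51 88 67
f 88 62 91
f 67 91 56
f 88 91 67
f 51 67 63
f 67 56 68
f 63 68 52
f 67 68 63
f 51 63 72
f 63 52 73
f 72 73 58
f 63 73 72
f 51 72 84
f 72 58 87
f 84 87 61
f 72 87 84
f 51 84 88
f 84 61 92
f 88 92 62
f 84 92 88
f 52 68 79
f 68 56 82
f 79 82 60
f 68 82 79
f 56 91 69
f 91 62 90
f 69 90 55
f 91 90 69
f 62 92 89
f 92 61 85
f 89 85 53
f 92 85 89
f 61 87 86
f 87 58 74
f 86 74 57
f 87 74 86
f 58 73 78
f 73 52 75
f 78 75 59
f 73 75 78
f 54 80 66
f 80 60 81
f 66 81 55
f 80 81 66
f 54 66 64
f 66 55 65
f 64 65 53
f 66 65 64
f 54 64 71
f 64 53 70
f 71 70 57
f 64 70 71
f 54 71 76
f 71 57 77
f 76 77 59
f 71 77 76
f 54 76 80
f 76 59 83
f 80 83 60
f 76 83 80
f 55 81 69
f 81 60 82
f 69 82 56
f 81 82 69
f 53 65 89
f 65 55 90
f 89 90 62
f 65 90 89
f 57 70 86
f 70 53 85
f 86 85 61
f 70 85 86
f 59 77 78
f 77 57 74
f 78 74 58
f 77 74 78
f 60 83 79
f 83 59 75
f 79 75 52
f 83 75 79
f 94 96 93
f 97 94 93
f 93 96 95
f 95 97 93
f 94 100 96
f 98 94 97
f 98 100 94
f 96 100 95
f 99 97 95
f 95 100 99
f 99 98 97
f 100 98 99



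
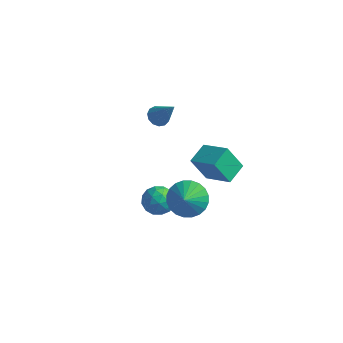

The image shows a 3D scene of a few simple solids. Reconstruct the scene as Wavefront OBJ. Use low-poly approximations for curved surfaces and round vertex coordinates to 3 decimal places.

v 3.057 -3.488 1.806
v 3.958 -2.983 2.087
v 3.243 -4.212 2.514
v 3.681 -2.804 2.343
v 3.309 -2.729 2.517
v 2.898 -2.769 2.583
v 2.512 -2.919 2.531
v 2.209 -3.156 2.368
v 2.035 -3.443 2.12
v 2.017 -3.737 1.823
v 2.157 -3.992 1.525
v 2.434 -4.171 1.269
v 2.806 -4.246 1.095
v 3.216 -4.206 1.029
v 3.602 -4.056 1.081
v 3.905 -3.819 1.244
v 4.079 -3.532 1.493
v 4.098 -3.239 1.789
v 0.216 -0.419 -2.485
v 0.975 -0.955 -2.372
v -0.635 -1.485 -1.828
v 0.124 -2.021 -1.715
v 0.031 -1.231 -1.221
v 0.557 -0.573 -1.628
v -0.217 -1.867 -2.572
v 0.309 -1.209 -2.979
v 0.707 -1.85 -2.426
v 0.861 -1.457 -1.591
v -0.521 -0.983 -2.609
v -0.367 -0.59 -1.774
v 0.67 -0.594 -2.487
v -0.33 -1.846 -1.713
v -0.385 -1.382 -1.423
v 0.061 -1.697 -1.357
v 0.425 -0.369 -2.049
v 0.871 -0.684 -1.982
v 0.316 -0.846 -1.306
v -0.531 -1.756 -2.218
v -0.085 -2.071 -2.151
v 0.279 -0.743 -2.843
v 0.725 -1.058 -2.777
v 0.024 -1.594 -2.894
v 0.959 -1.435 -2.452
v 0.459 -2.061 -2.065
v 0.258 -1.971 -2.569
v 0.567 -1.584 -2.808
v 1.049 -1.204 -1.961
v 0.549 -1.83 -1.574
v 0.494 -1.366 -1.284
v 0.803 -0.979 -1.523
v 0.892 -1.73 -1.993
v -0.209 -0.61 -2.626
v -0.709 -1.236 -2.239
v -0.463 -1.461 -2.677
v -0.154 -1.074 -2.916
v -0.119 -0.379 -2.135
v -0.619 -1.005 -1.748
v -0.227 -0.856 -1.392
v 0.082 -0.469 -1.631
v -0.552 -0.71 -2.207
v -2.524 3.775 -0.562
v -1.983 3.945 -0.919
v -1.436 3.565 0.982
v -2.123 4.266 -0.778
v -2.389 4.431 -0.567
v -2.698 4.388 -0.355
v -2.952 4.15 -0.209
v -3.07 3.793 -0.174
v -3.015 3.43 -0.263
v -2.803 3.177 -0.446
v -2.503 3.114 -0.666
v -2.209 3.26 -0.853
v -2.016 3.57 -0.948
v 1.427 -0.061 0.944
v 2.97 -0.424 1.732
v 1.552 1.162 1.261
v 3.095 0.8 2.049
v 2.205 0.22 -0.449
v 3.748 -0.142 0.339
v 2.33 1.444 -0.132
v 3.873 1.081 0.656
f 2 1 4
f 2 4 3
f 4 1 5
f 4 5 3
f 5 1 6
f 5 6 3
f 6 1 7
f 6 7 3
f 7 1 8
f 7 8 3
f 8 1 9
f 8 9 3
f 9 1 10
f 9 10 3
f 10 1 11
f 10 11 3
f 11 1 12
f 11 12 3
f 12 1 13
f 12 13 3
f 13 1 14
f 13 14 3
f 14 1 15
f 14 15 3
f 15 1 16
f 15 16 3
f 16 1 17
f 16 17 3
f 17 1 18
f 17 18 3
f 18 1 2
f 18 2 3
f 19 56 35
f 56 30 59
f 35 59 24
f 56 59 35
f 19 35 31
f 35 24 36
f 31 36 20
f 35 36 31
f 19 31 40
f 31 20 41
f 40 41 26
f 31 41 40
f 19 40 52
f 40 26 55
f 52 55 29
f 40 55 52
f 19 52 56
f 52 29 60
f 56 60 30
f 52 60 56
f 20 36 47
f 36 24 50
f 47 50 28
f 36 50 47
f 24 59 37
f 59 30 58
f 37 58 23
f 59 58 37
f 30 60 57
f 60 29 53
f 57 53 21
f 60 53 57
f 29 55 54
f 55 26 42
f 54 42 25
f 55 42 54
f 26 41 46
f 41 20 43
f 46 43 27
f 41 43 46
f 22 48 34
f 48 28 49
f 34 49 23
f 48 49 34
f 22 34 32
f 34 23 33
f 32 33 21
f 34 33 32
f 22 32 39
f 32 21 38
f 39 38 25
f 32 38 39
f 22 39 44
f 39 25 45
f 44 45 27
f 39 45 44
f 22 44 48
f 44 27 51
f 48 51 28
f 44 51 48
f 23 49 37
f 49 28 50
f 37 50 24
f 49 50 37
f 21 33 57
f 33 23 58
f 57 58 30
f 33 58 57
f 25 38 54
f 38 21 53
f 54 53 29
f 38 53 54
f 27 45 46
f 45 25 42
f 46 42 26
f 45 42 46
f 28 51 47
f 51 27 43
f 47 43 20
f 51 43 47
f 62 61 64
f 62 64 63
f 64 61 65
f 64 65 63
f 65 61 66
f 65 66 63
f 66 61 67
f 66 67 63
f 67 61 68
f 67 68 63
f 68 61 69
f 68 69 63
f 69 61 70
f 69 70 63
f 70 61 71
f 70 71 63
f 71 61 72
f 71 72 63
f 72 61 73
f 72 73 63
f 73 61 62
f 73 62 63
f 75 77 74
f 78 75 74
f 74 77 76
f 76 78 74
f 75 81 77
f 79 75 78
f 79 81 75
f 77 81 76
f 80 78 76
f 76 81 80
f 80 79 78
f 81 79 80



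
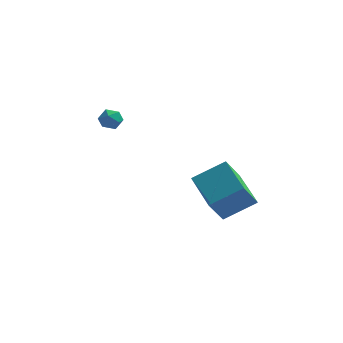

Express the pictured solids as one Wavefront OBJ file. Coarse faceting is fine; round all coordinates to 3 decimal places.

v 2.364 -2.052 -5.192
v 1.81 -2.95 -3.708
v 1.298 -0.326 -4.544
v 0.744 -1.224 -3.061
v 3.896 -1.456 -4.259
v 3.342 -2.354 -2.776
v 2.83 0.27 -3.612
v 2.276 -0.628 -2.128
v -3.614 0.591 0.163
v -3.252 1.007 -0.204
v -3.448 -0.187 -0.556
v -3.086 0.229 -0.923
v -2.858 0.019 -0.337
v -2.96 0.5 0.107
v -3.74 0.32 -0.867
v -3.842 0.801 -0.423
v -3.33 0.84 -0.84
v -2.785 0.654 -0.513
v -3.915 0.166 -0.247
v -3.37 -0.02 0.08
f 2 4 1
f 5 2 1
f 1 4 3
f 3 5 1
f 2 8 4
f 6 2 5
f 6 8 2
f 4 8 3
f 7 5 3
f 3 8 7
f 7 6 5
f 8 6 7
f 9 20 14
f 9 14 10
f 9 10 16
f 9 16 19
f 9 19 20
f 10 14 18
f 14 20 13
f 20 19 11
f 19 16 15
f 16 10 17
f 12 18 13
f 12 13 11
f 12 11 15
f 12 15 17
f 12 17 18
f 13 18 14
f 11 13 20
f 15 11 19
f 17 15 16
f 18 17 10



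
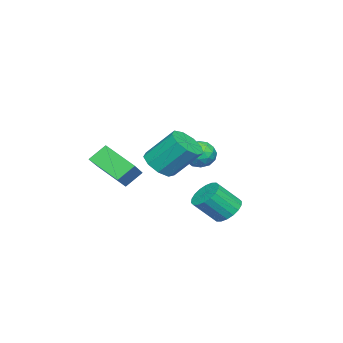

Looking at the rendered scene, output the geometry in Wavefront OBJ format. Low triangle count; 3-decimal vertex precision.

v 0.809 -0.188 2.759
v 1.697 -0.323 3.036
v 1.439 0.973 4.498
v 0.551 1.108 4.221
v 1.671 0.156 2.607
v 1.412 1.451 4.069
v 1.242 0.473 2.25
v 0.983 1.769 3.711
v 0.61 0.482 2.13
v 0.351 1.777 3.592
v 0.071 0.177 2.305
v -0.187 1.472 3.767
v -0.122 -0.298 2.693
v -0.38 0.997 4.154
v 0.121 -0.722 3.111
v -0.138 0.573 4.573
v 0.685 -0.896 3.365
v 0.427 0.4 4.826
v 1.308 -0.738 3.335
v 1.05 0.557 4.797
v 0.077 -2.806 2.905
v 1.636 -2.456 3.895
v 0.339 -1.238 1.939
v 1.898 -0.888 2.928
v 0.682 -3.372 2.152
v 2.241 -3.022 3.141
v 0.944 -1.804 1.185
v 2.503 -1.454 2.175
v -1.962 1.405 2.388
v -1.354 0.938 2.042
v -2.026 0.542 3.438
v -1.418 0.075 3.092
v -1.24 0.839 3.394
v -1.201 1.373 2.745
v -2.179 0.107 2.735
v -2.14 0.641 2.086
v -1.488 0.136 2.256
v -0.908 0.589 2.663
v -2.472 0.891 2.817
v -1.892 1.344 3.224
v -1.652 1.248 2.123
v -1.728 0.232 3.357
v -1.623 0.682 3.535
v -1.266 0.407 3.331
v -1.562 1.503 2.536
v -1.205 1.229 2.333
v -1.138 1.17 3.128
v -2.175 0.251 3.147
v -1.818 -0.023 2.944
v -2.114 1.073 2.149
v -1.757 0.798 1.945
v -2.242 0.31 2.352
v -1.374 0.502 2.045
v -1.412 -0.006 2.662
v -1.859 0.013 2.452
v -1.836 0.327 2.071
v -1.033 0.768 2.284
v -1.071 0.26 2.902
v -0.966 0.709 3.079
v -0.943 1.023 2.698
v -1.112 0.296 2.41
v -2.309 1.22 2.578
v -2.347 0.712 3.196
v -2.437 0.457 2.782
v -2.414 0.771 2.401
v -1.968 1.486 2.818
v -2.006 0.978 3.435
v -1.544 1.153 3.409
v -1.521 1.467 3.028
v -2.268 1.184 3.07
v 1.705 3.557 0.807
v 2.111 4.22 1.069
v 2.76 3.386 2.175
v 2.355 2.723 1.913
v 1.801 4.233 1.261
v 2.45 3.399 2.367
v 1.472 4.113 1.363
v 2.121 3.279 2.469
v 1.189 3.882 1.355
v 1.839 3.048 2.461
v 1.009 3.587 1.238
v 1.658 2.753 2.345
v 0.966 3.286 1.036
v 1.616 2.452 2.143
v 1.07 3.039 0.789
v 1.72 2.205 1.895
v 1.3 2.894 0.545
v 1.949 2.06 1.651
v 1.61 2.881 0.353
v 2.259 2.047 1.459
v 1.939 3.001 0.251
v 2.588 2.167 1.357
v 2.221 3.232 0.259
v 2.871 2.398 1.365
v 2.402 3.527 0.375
v 3.051 2.693 1.482
v 2.444 3.828 0.577
v 3.094 2.994 1.684
v 2.34 4.075 0.825
v 2.99 3.241 1.931
f 2 1 5
f 2 5 3
f 3 5 6
f 3 6 4
f 5 1 7
f 5 7 6
f 6 7 8
f 6 8 4
f 7 1 9
f 7 9 8
f 8 9 10
f 8 10 4
f 9 1 11
f 9 11 10
f 10 11 12
f 10 12 4
f 11 1 13
f 11 13 12
f 12 13 14
f 12 14 4
f 13 1 15
f 13 15 14
f 14 15 16
f 14 16 4
f 15 1 17
f 15 17 16
f 16 17 18
f 16 18 4
f 17 1 19
f 17 19 18
f 18 19 20
f 18 20 4
f 19 1 2
f 19 2 20
f 20 2 3
f 20 3 4
f 22 24 21
f 25 22 21
f 21 24 23
f 23 25 21
f 22 28 24
f 26 22 25
f 26 28 22
f 24 28 23
f 27 25 23
f 23 28 27
f 27 26 25
f 28 26 27
f 29 66 45
f 66 40 69
f 45 69 34
f 66 69 45
f 29 45 41
f 45 34 46
f 41 46 30
f 45 46 41
f 29 41 50
f 41 30 51
f 50 51 36
f 41 51 50
f 29 50 62
f 50 36 65
f 62 65 39
f 50 65 62
f 29 62 66
f 62 39 70
f 66 70 40
f 62 70 66
f 30 46 57
f 46 34 60
f 57 60 38
f 46 60 57
f 34 69 47
f 69 40 68
f 47 68 33
f 69 68 47
f 40 70 67
f 70 39 63
f 67 63 31
f 70 63 67
f 39 65 64
f 65 36 52
f 64 52 35
f 65 52 64
f 36 51 56
f 51 30 53
f 56 53 37
f 51 53 56
f 32 58 44
f 58 38 59
f 44 59 33
f 58 59 44
f 32 44 42
f 44 33 43
f 42 43 31
f 44 43 42
f 32 42 49
f 42 31 48
f 49 48 35
f 42 48 49
f 32 49 54
f 49 35 55
f 54 55 37
f 49 55 54
f 32 54 58
f 54 37 61
f 58 61 38
f 54 61 58
f 33 59 47
f 59 38 60
f 47 60 34
f 59 60 47
f 31 43 67
f 43 33 68
f 67 68 40
f 43 68 67
f 35 48 64
f 48 31 63
f 64 63 39
f 48 63 64
f 37 55 56
f 55 35 52
f 56 52 36
f 55 52 56
f 38 61 57
f 61 37 53
f 57 53 30
f 61 53 57
f 72 71 75
f 72 75 73
f 73 75 76
f 73 76 74
f 75 71 77
f 75 77 76
f 76 77 78
f 76 78 74
f 77 71 79
f 77 79 78
f 78 79 80
f 78 80 74
f 79 71 81
f 79 81 80
f 80 81 82
f 80 82 74
f 81 71 83
f 81 83 82
f 82 83 84
f 82 84 74
f 83 71 85
f 83 85 84
f 84 85 86
f 84 86 74
f 85 71 87
f 85 87 86
f 86 87 88
f 86 88 74
f 87 71 89
f 87 89 88
f 88 89 90
f 88 90 74
f 89 71 91
f 89 91 90
f 90 91 92
f 90 92 74
f 91 71 93
f 91 93 92
f 92 93 94
f 92 94 74
f 93 71 95
f 93 95 94
f 94 95 96
f 94 96 74
f 95 71 97
f 95 97 96
f 96 97 98
f 96 98 74
f 97 71 99
f 97 99 98
f 98 99 100
f 98 100 74
f 99 71 72
f 99 72 100
f 100 72 73
f 100 73 74



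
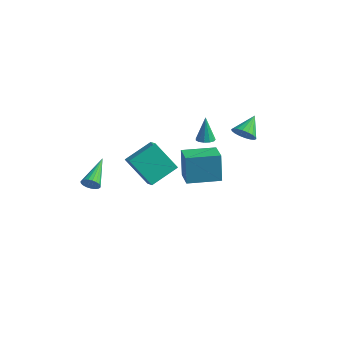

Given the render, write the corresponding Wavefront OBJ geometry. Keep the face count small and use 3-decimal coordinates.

v -0.897 2.971 -1.272
v -0.348 3.06 -1.209
v -1.123 3.229 0.332
v -0.477 3.341 -1.272
v -0.739 3.504 -1.336
v -1.052 3.498 -1.379
v -1.315 3.324 -1.388
v -1.445 3.038 -1.36
v -1.402 2.731 -1.304
v -1.197 2.499 -1.238
v -0.898 2.418 -1.183
v -0.598 2.512 -1.155
v -0.393 2.751 -1.165
v -2.724 -4.428 -1.877
v -2.293 -4.426 -1.504
v -3.456 -2.692 -1.043
v -2.203 -4.301 -1.684
v -2.203 -4.198 -1.898
v -2.293 -4.135 -2.108
v -2.457 -4.122 -2.278
v -2.668 -4.163 -2.379
v -2.888 -4.249 -2.393
v -3.08 -4.366 -2.318
v -3.211 -4.494 -2.167
v -3.257 -4.61 -1.966
v -3.211 -4.695 -1.749
v -3.081 -4.733 -1.555
v -2.889 -4.719 -1.416
v -2.669 -4.654 -1.357
v -2.458 -4.551 -1.388
v -1.826 -2.665 -0.395
v -1.153 -3.044 0.005
v -1.385 -1.066 0.379
v -0.712 -1.446 0.779
v -0.608 -2.214 -2.019
v 0.065 -2.594 -1.619
v -0.167 -0.616 -1.245
v 0.506 -0.995 -0.845
v -1.167 1.669 -4.409
v -1.461 1.917 -2.559
v -2.3 2.588 -4.713
v -2.594 2.837 -2.862
v 0.114 3.243 -4.418
v -0.18 3.492 -2.567
v -1.019 4.163 -4.721
v -1.313 4.411 -2.871
v 2.014 2.723 0.595
v 2.443 3.122 0.127
v 1.826 3.897 1.425
v 2.137 3.163 0
v 1.806 3.116 -0.009
v 1.517 2.992 0.102
v 1.326 2.814 0.31
v 1.272 2.618 0.575
v 1.364 2.443 0.844
v 1.585 2.323 1.063
v 1.891 2.283 1.19
v 2.222 2.33 1.199
v 2.511 2.454 1.088
v 2.702 2.632 0.88
v 2.756 2.828 0.615
v 2.664 3.003 0.347
f 2 1 4
f 2 4 3
f 4 1 5
f 4 5 3
f 5 1 6
f 5 6 3
f 6 1 7
f 6 7 3
f 7 1 8
f 7 8 3
f 8 1 9
f 8 9 3
f 9 1 10
f 9 10 3
f 10 1 11
f 10 11 3
f 11 1 12
f 11 12 3
f 12 1 13
f 12 13 3
f 13 1 2
f 13 2 3
f 15 14 17
f 15 17 16
f 17 14 18
f 17 18 16
f 18 14 19
f 18 19 16
f 19 14 20
f 19 20 16
f 20 14 21
f 20 21 16
f 21 14 22
f 21 22 16
f 22 14 23
f 22 23 16
f 23 14 24
f 23 24 16
f 24 14 25
f 24 25 16
f 25 14 26
f 25 26 16
f 26 14 27
f 26 27 16
f 27 14 28
f 27 28 16
f 28 14 29
f 28 29 16
f 29 14 30
f 29 30 16
f 30 14 15
f 30 15 16
f 32 34 31
f 35 32 31
f 31 34 33
f 33 35 31
f 32 38 34
f 36 32 35
f 36 38 32
f 34 38 33
f 37 35 33
f 33 38 37
f 37 36 35
f 38 36 37
f 40 42 39
f 43 40 39
f 39 42 41
f 41 43 39
f 40 46 42
f 44 40 43
f 44 46 40
f 42 46 41
f 45 43 41
f 41 46 45
f 45 44 43
f 46 44 45
f 48 47 50
f 48 50 49
f 50 47 51
f 50 51 49
f 51 47 52
f 51 52 49
f 52 47 53
f 52 53 49
f 53 47 54
f 53 54 49
f 54 47 55
f 54 55 49
f 55 47 56
f 55 56 49
f 56 47 57
f 56 57 49
f 57 47 58
f 57 58 49
f 58 47 59
f 58 59 49
f 59 47 60
f 59 60 49
f 60 47 61
f 60 61 49
f 61 47 62
f 61 62 49
f 62 47 48
f 62 48 49



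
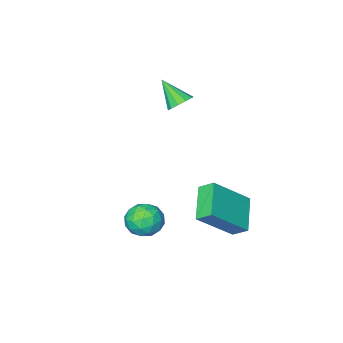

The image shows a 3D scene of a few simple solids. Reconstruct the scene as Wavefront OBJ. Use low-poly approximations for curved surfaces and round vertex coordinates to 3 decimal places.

v 0.422 -1.45 1.704
v 0.813 -1.052 1.974
v 0.718 -2.43 2.716
v 0.466 -0.999 2.127
v 0.102 -1.118 2.118
v -0.14 -1.364 1.951
v -0.167 -1.642 1.69
v 0.03 -1.848 1.433
v 0.378 -1.901 1.28
v 0.742 -1.782 1.289
v 0.984 -1.536 1.456
v 1.011 -1.258 1.718
v 2.933 0.708 -2.329
v 3.516 1.338 -2.252
v 3.644 0.182 -3.408
v 4.227 0.812 -3.331
v 4.171 0.201 -2.726
v 3.731 0.526 -2.059
v 3.429 0.994 -3.601
v 2.989 1.319 -2.934
v 3.823 1.515 -3.039
v 4.281 1.025 -2.497
v 2.879 0.495 -3.163
v 3.337 0.005 -2.621
v 3.162 1.069 -2.196
v 3.998 0.451 -3.464
v 3.964 0.091 -3.108
v 4.307 0.462 -3.063
v 3.289 0.592 -2.082
v 3.632 0.963 -2.037
v 4.016 0.294 -2.315
v 3.528 0.557 -3.623
v 3.871 0.928 -3.578
v 2.853 1.058 -2.597
v 3.196 1.429 -2.552
v 3.144 1.226 -3.345
v 3.685 1.544 -2.613
v 4.103 1.234 -3.247
v 3.634 1.341 -3.406
v 3.376 1.532 -3.014
v 3.955 1.256 -2.295
v 4.372 0.946 -2.929
v 4.339 0.587 -2.573
v 4.081 0.778 -2.181
v 4.135 1.359 -2.757
v 2.788 0.574 -2.731
v 3.205 0.264 -3.365
v 3.079 0.742 -3.479
v 2.821 0.933 -3.087
v 3.057 0.286 -2.413
v 3.475 -0.024 -3.047
v 3.784 -0.012 -2.646
v 3.526 0.179 -2.254
v 3.025 0.161 -2.903
v -0.5 1.173 -3.178
v -0.839 1.758 -2.696
v 0.431 2.383 -3.993
v 0.092 2.968 -3.511
v 1.108 0.912 -1.729
v 0.769 1.497 -1.247
v 2.039 2.122 -2.544
v 1.7 2.707 -2.062
f 2 1 4
f 2 4 3
f 4 1 5
f 4 5 3
f 5 1 6
f 5 6 3
f 6 1 7
f 6 7 3
f 7 1 8
f 7 8 3
f 8 1 9
f 8 9 3
f 9 1 10
f 9 10 3
f 10 1 11
f 10 11 3
f 11 1 12
f 11 12 3
f 12 1 2
f 12 2 3
f 13 50 29
f 50 24 53
f 29 53 18
f 50 53 29
f 13 29 25
f 29 18 30
f 25 30 14
f 29 30 25
f 13 25 34
f 25 14 35
f 34 35 20
f 25 35 34
f 13 34 46
f 34 20 49
f 46 49 23
f 34 49 46
f 13 46 50
f 46 23 54
f 50 54 24
f 46 54 50
f 14 30 41
f 30 18 44
f 41 44 22
f 30 44 41
f 18 53 31
f 53 24 52
f 31 52 17
f 53 52 31
f 24 54 51
f 54 23 47
f 51 47 15
f 54 47 51
f 23 49 48
f 49 20 36
f 48 36 19
f 49 36 48
f 20 35 40
f 35 14 37
f 40 37 21
f 35 37 40
f 16 42 28
f 42 22 43
f 28 43 17
f 42 43 28
f 16 28 26
f 28 17 27
f 26 27 15
f 28 27 26
f 16 26 33
f 26 15 32
f 33 32 19
f 26 32 33
f 16 33 38
f 33 19 39
f 38 39 21
f 33 39 38
f 16 38 42
f 38 21 45
f 42 45 22
f 38 45 42
f 17 43 31
f 43 22 44
f 31 44 18
f 43 44 31
f 15 27 51
f 27 17 52
f 51 52 24
f 27 52 51
f 19 32 48
f 32 15 47
f 48 47 23
f 32 47 48
f 21 39 40
f 39 19 36
f 40 36 20
f 39 36 40
f 22 45 41
f 45 21 37
f 41 37 14
f 45 37 41
f 56 58 55
f 59 56 55
f 55 58 57
f 57 59 55
f 56 62 58
f 60 56 59
f 60 62 56
f 58 62 57
f 61 59 57
f 57 62 61
f 61 60 59
f 62 60 61



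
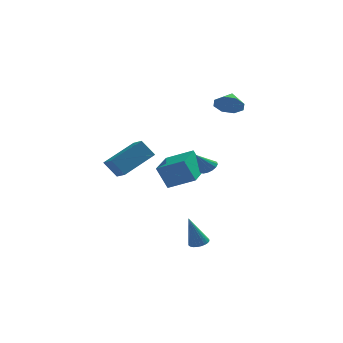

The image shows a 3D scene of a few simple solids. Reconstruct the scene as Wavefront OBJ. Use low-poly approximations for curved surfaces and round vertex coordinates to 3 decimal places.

v 2.366 -0.157 0.346
v 2.737 -0.562 0.497
v 1.694 -0.403 1.334
v 2.836 -0.316 0.626
v 2.809 -0.027 0.68
v 2.663 0.227 0.644
v 2.438 0.378 0.528
v 2.193 0.386 0.364
v 1.995 0.248 0.194
v 1.896 0.002 0.066
v 1.922 -0.287 0.012
v 2.068 -0.541 0.048
v 2.294 -0.692 0.164
v 2.539 -0.7 0.328
v 1.757 -3.889 -3.506
v 2.282 -4.019 -3.361
v 1.223 -4.071 -1.734
v 2.284 -3.802 -3.338
v 2.206 -3.598 -3.341
v 2.06 -3.438 -3.368
v 1.867 -3.347 -3.417
v 1.658 -3.338 -3.479
v 1.464 -3.414 -3.546
v 1.314 -3.561 -3.606
v 1.232 -3.759 -3.651
v 1.23 -3.976 -3.674
v 1.309 -4.18 -3.671
v 1.455 -4.34 -3.644
v 1.648 -4.431 -3.595
v 1.857 -4.439 -3.533
v 2.051 -4.364 -3.466
v 2.2 -4.217 -3.406
v -1.977 -3.986 1.324
v -2.658 -3.831 2.238
v -2.388 -3.121 0.871
v -3.069 -2.965 1.784
v -0.451 -2.775 2.256
v -1.132 -2.619 3.169
v -0.862 -1.909 1.802
v -1.543 -1.754 2.716
v 0.239 1.365 -1.745
v -0.378 1.518 -0.375
v 0.793 3.38 -1.72
v 0.177 3.533 -0.35
v 1.723 0.947 -1.03
v 1.107 1.1 0.34
v 2.278 2.962 -1.005
v 1.661 3.115 0.365
v 3.581 3.474 3.616
v 3.887 3.867 2.879
v 3.799 4.366 4.184
v 3.221 3.971 2.972
v 2.765 3.783 3.443
v 2.788 3.414 4.015
v 3.275 3.08 4.354
v 3.942 2.977 4.261
v 4.398 3.164 3.79
v 4.375 3.533 3.218
f 2 1 4
f 2 4 3
f 4 1 5
f 4 5 3
f 5 1 6
f 5 6 3
f 6 1 7
f 6 7 3
f 7 1 8
f 7 8 3
f 8 1 9
f 8 9 3
f 9 1 10
f 9 10 3
f 10 1 11
f 10 11 3
f 11 1 12
f 11 12 3
f 12 1 13
f 12 13 3
f 13 1 14
f 13 14 3
f 14 1 2
f 14 2 3
f 16 15 18
f 16 18 17
f 18 15 19
f 18 19 17
f 19 15 20
f 19 20 17
f 20 15 21
f 20 21 17
f 21 15 22
f 21 22 17
f 22 15 23
f 22 23 17
f 23 15 24
f 23 24 17
f 24 15 25
f 24 25 17
f 25 15 26
f 25 26 17
f 26 15 27
f 26 27 17
f 27 15 28
f 27 28 17
f 28 15 29
f 28 29 17
f 29 15 30
f 29 30 17
f 30 15 31
f 30 31 17
f 31 15 32
f 31 32 17
f 32 15 16
f 32 16 17
f 34 36 33
f 37 34 33
f 33 36 35
f 35 37 33
f 34 40 36
f 38 34 37
f 38 40 34
f 36 40 35
f 39 37 35
f 35 40 39
f 39 38 37
f 40 38 39
f 42 44 41
f 45 42 41
f 41 44 43
f 43 45 41
f 42 48 44
f 46 42 45
f 46 48 42
f 44 48 43
f 47 45 43
f 43 48 47
f 47 46 45
f 48 46 47
f 50 49 52
f 50 52 51
f 52 49 53
f 52 53 51
f 53 49 54
f 53 54 51
f 54 49 55
f 54 55 51
f 55 49 56
f 55 56 51
f 56 49 57
f 56 57 51
f 57 49 58
f 57 58 51
f 58 49 50
f 58 50 51

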